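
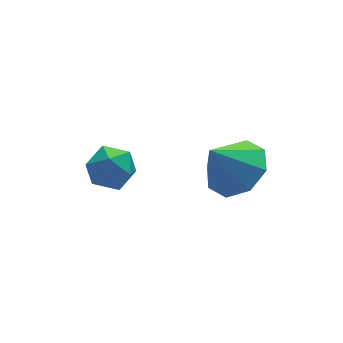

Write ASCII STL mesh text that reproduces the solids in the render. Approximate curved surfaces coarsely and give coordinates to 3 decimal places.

solid 
facet normal 0.580 -0.005 -0.815
outer loop
vertex 3.917 0.133 1.922
vertex 3.33 -0.563 1.508
vertex 3.345 0.437 1.513
endloop
endfacet
facet normal -0.052 0.765 0.642
outer loop
vertex 3.917 0.133 1.922
vertex 3.345 0.437 1.513
vertex 2.53 -0.557 2.632
endloop
endfacet
facet normal 0.580 -0.005 -0.815
outer loop
vertex 3.345 0.437 1.513
vertex 3.33 -0.563 1.508
vertex 2.765 0.155 1.102
endloop
endfacet
facet normal -0.570 0.775 0.273
outer loop
vertex 3.345 0.437 1.513
vertex 2.765 0.155 1.102
vertex 2.53 -0.557 2.632
endloop
endfacet
facet normal 0.580 -0.004 -0.814
outer loop
vertex 2.765 0.155 1.102
vertex 3.33 -0.563 1.508
vertex 2.516 -0.548 0.928
endloop
endfacet
facet normal -0.943 0.332 0.010
outer loop
vertex 2.765 0.155 1.102
vertex 2.516 -0.548 0.928
vertex 2.53 -0.557 2.632
endloop
endfacet
facet normal 0.580 -0.004 -0.814
outer loop
vertex 2.516 -0.548 0.928
vertex 3.33 -0.563 1.508
vertex 2.744 -1.259 1.094
endloop
endfacet
facet normal -0.953 -0.304 0.006
outer loop
vertex 2.516 -0.548 0.928
vertex 2.744 -1.259 1.094
vertex 2.53 -0.557 2.632
endloop
endfacet
facet normal 0.580 -0.004 -0.814
outer loop
vertex 2.744 -1.259 1.094
vertex 3.33 -0.563 1.508
vertex 3.316 -1.563 1.503
endloop
endfacet
facet normal -0.593 -0.760 0.265
outer loop
vertex 2.744 -1.259 1.094
vertex 3.316 -1.563 1.503
vertex 2.53 -0.557 2.632
endloop
endfacet
facet normal 0.580 -0.004 -0.814
outer loop
vertex 3.316 -1.563 1.503
vertex 3.33 -0.563 1.508
vertex 3.896 -1.281 1.915
endloop
endfacet
facet normal -0.076 -0.770 0.634
outer loop
vertex 3.316 -1.563 1.503
vertex 3.896 -1.281 1.915
vertex 2.53 -0.557 2.632
endloop
endfacet
facet normal 0.580 -0.005 -0.815
outer loop
vertex 3.896 -1.281 1.915
vertex 3.33 -0.563 1.508
vertex 4.145 -0.578 2.088
endloop
endfacet
facet normal 0.298 -0.326 0.897
outer loop
vertex 3.896 -1.281 1.915
vertex 4.145 -0.578 2.088
vertex 2.53 -0.557 2.632
endloop
endfacet
facet normal 0.580 -0.004 -0.815
outer loop
vertex 4.145 -0.578 2.088
vertex 3.33 -0.563 1.508
vertex 3.917 0.133 1.922
endloop
endfacet
facet normal 0.307 0.309 0.900
outer loop
vertex 4.145 -0.578 2.088
vertex 3.917 0.133 1.922
vertex 2.53 -0.557 2.632
endloop
endfacet
facet normal -0.486 0.220 0.846
outer loop
vertex 0.018 2.54 -0.08
vertex 0.595 2.149 0.353
vertex 0.675 2.949 0.191
endloop
endfacet
facet normal -0.595 0.723 0.352
outer loop
vertex 0.018 2.54 -0.08
vertex 0.675 2.949 0.191
vertex 0.391 3.084 -0.567
endloop
endfacet
facet normal -0.885 0.410 -0.220
outer loop
vertex 0.018 2.54 -0.08
vertex 0.391 3.084 -0.567
vertex 0.135 2.368 -0.873
endloop
endfacet
facet normal -0.955 -0.286 -0.079
outer loop
vertex 0.018 2.54 -0.08
vertex 0.135 2.368 -0.873
vertex 0.261 1.79 -0.305
endloop
endfacet
facet normal -0.708 -0.403 0.580
outer loop
vertex 0.018 2.54 -0.08
vertex 0.261 1.79 -0.305
vertex 0.595 2.149 0.353
endloop
endfacet
facet normal 0.040 0.986 0.161
outer loop
vertex 0.391 3.084 -0.567
vertex 0.675 2.949 0.191
vertex 1.199 3.03 -0.435
endloop
endfacet
facet normal 0.218 0.173 0.961
outer loop
vertex 0.675 2.949 0.191
vertex 0.595 2.149 0.353
vertex 1.325 2.452 0.133
endloop
endfacet
facet normal -0.142 -0.837 0.529
outer loop
vertex 0.595 2.149 0.353
vertex 0.261 1.79 -0.305
vertex 1.069 1.736 -0.173
endloop
endfacet
facet normal -0.542 -0.646 -0.537
outer loop
vertex 0.261 1.79 -0.305
vertex 0.135 2.368 -0.873
vertex 0.785 1.871 -0.931
endloop
endfacet
facet normal -0.430 0.480 -0.765
outer loop
vertex 0.135 2.368 -0.873
vertex 0.391 3.084 -0.567
vertex 0.865 2.671 -1.093
endloop
endfacet
facet normal 0.955 0.286 0.079
outer loop
vertex 1.442 2.28 -0.66
vertex 1.199 3.03 -0.435
vertex 1.325 2.452 0.133
endloop
endfacet
facet normal 0.885 -0.410 0.220
outer loop
vertex 1.442 2.28 -0.66
vertex 1.325 2.452 0.133
vertex 1.069 1.736 -0.173
endloop
endfacet
facet normal 0.595 -0.723 -0.352
outer loop
vertex 1.442 2.28 -0.66
vertex 1.069 1.736 -0.173
vertex 0.785 1.871 -0.931
endloop
endfacet
facet normal 0.486 -0.220 -0.846
outer loop
vertex 1.442 2.28 -0.66
vertex 0.785 1.871 -0.931
vertex 0.865 2.671 -1.093
endloop
endfacet
facet normal 0.708 0.403 -0.580
outer loop
vertex 1.442 2.28 -0.66
vertex 0.865 2.671 -1.093
vertex 1.199 3.03 -0.435
endloop
endfacet
facet normal 0.542 0.646 0.537
outer loop
vertex 1.325 2.452 0.133
vertex 1.199 3.03 -0.435
vertex 0.675 2.949 0.191
endloop
endfacet
facet normal 0.430 -0.480 0.765
outer loop
vertex 1.069 1.736 -0.173
vertex 1.325 2.452 0.133
vertex 0.595 2.149 0.353
endloop
endfacet
facet normal -0.040 -0.986 -0.161
outer loop
vertex 0.785 1.871 -0.931
vertex 1.069 1.736 -0.173
vertex 0.261 1.79 -0.305
endloop
endfacet
facet normal -0.218 -0.173 -0.961
outer loop
vertex 0.865 2.671 -1.093
vertex 0.785 1.871 -0.931
vertex 0.135 2.368 -0.873
endloop
endfacet
facet normal 0.142 0.837 -0.529
outer loop
vertex 1.199 3.03 -0.435
vertex 0.865 2.671 -1.093
vertex 0.391 3.084 -0.567
endloop
endfacet

endsolid


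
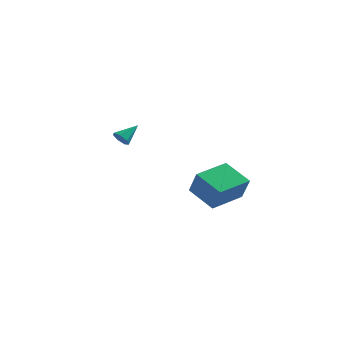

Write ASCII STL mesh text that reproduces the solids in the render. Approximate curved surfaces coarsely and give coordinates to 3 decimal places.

solid 
facet normal -0.484 -0.681 -0.549
outer loop
vertex -3.271 0.121 2.797
vertex -3.702 0.46 2.756
vertex -3.266 0.419 2.423
endloop
endfacet
facet normal 0.990 -0.114 -0.078
outer loop
vertex -3.271 0.121 2.797
vertex -3.266 0.419 2.423
vertex -3.078 1.34 3.464
endloop
endfacet
facet normal -0.483 -0.683 -0.548
outer loop
vertex -3.266 0.419 2.423
vertex -3.702 0.46 2.756
vertex -3.59 0.747 2.3
endloop
endfacet
facet normal 0.689 0.476 -0.546
outer loop
vertex -3.266 0.419 2.423
vertex -3.59 0.747 2.3
vertex -3.078 1.34 3.464
endloop
endfacet
facet normal -0.485 -0.681 -0.548
outer loop
vertex -3.59 0.747 2.3
vertex -3.702 0.46 2.756
vertex -3.998 0.86 2.521
endloop
endfacet
facet normal 0.001 0.891 -0.454
outer loop
vertex -3.59 0.747 2.3
vertex -3.998 0.86 2.521
vertex -3.078 1.34 3.464
endloop
endfacet
facet normal -0.484 -0.681 -0.550
outer loop
vertex -3.998 0.86 2.521
vertex -3.702 0.46 2.756
vertex -4.183 0.671 2.918
endloop
endfacet
facet normal -0.559 0.819 0.129
outer loop
vertex -3.998 0.86 2.521
vertex -4.183 0.671 2.918
vertex -3.078 1.34 3.464
endloop
endfacet
facet normal -0.484 -0.682 -0.549
outer loop
vertex -4.183 0.671 2.918
vertex -3.702 0.46 2.756
vertex -4.006 0.324 3.193
endloop
endfacet
facet normal -0.567 0.314 0.762
outer loop
vertex -4.183 0.671 2.918
vertex -4.006 0.324 3.193
vertex -3.078 1.34 3.464
endloop
endfacet
facet normal -0.484 -0.681 -0.549
outer loop
vertex -4.006 0.324 3.193
vertex -3.702 0.46 2.756
vertex -3.6 0.079 3.139
endloop
endfacet
facet normal -0.017 -0.243 0.970
outer loop
vertex -4.006 0.324 3.193
vertex -3.6 0.079 3.139
vertex -3.078 1.34 3.464
endloop
endfacet
facet normal -0.484 -0.681 -0.549
outer loop
vertex -3.6 0.079 3.139
vertex -3.702 0.46 2.756
vertex -3.271 0.121 2.797
endloop
endfacet
facet normal 0.675 -0.433 0.597
outer loop
vertex -3.6 0.079 3.139
vertex -3.271 0.121 2.797
vertex -3.078 1.34 3.464
endloop
endfacet
facet normal -0.496 -0.860 -0.117
outer loop
vertex 3.006 -4.925 1.865
vertex 1.651 -4.248 2.637
vertex 2.51 -4.466 0.593
endloop
endfacet
facet normal 0.797 -0.399 -0.454
outer loop
vertex 3.489 -2.772 0.823
vertex 3.006 -4.925 1.865
vertex 2.51 -4.466 0.593
endloop
endfacet
facet normal -0.497 -0.860 -0.117
outer loop
vertex 2.51 -4.466 0.593
vertex 1.651 -4.248 2.637
vertex 1.156 -3.789 1.365
endloop
endfacet
facet normal -0.344 0.319 -0.883
outer loop
vertex 1.156 -3.789 1.365
vertex 3.489 -2.772 0.823
vertex 2.51 -4.466 0.593
endloop
endfacet
facet normal 0.344 -0.319 0.883
outer loop
vertex 3.006 -4.925 1.865
vertex 2.63 -2.554 2.867
vertex 1.651 -4.248 2.637
endloop
endfacet
facet normal 0.797 -0.398 -0.454
outer loop
vertex 3.984 -3.231 2.095
vertex 3.006 -4.925 1.865
vertex 3.489 -2.772 0.823
endloop
endfacet
facet normal 0.344 -0.319 0.883
outer loop
vertex 3.984 -3.231 2.095
vertex 2.63 -2.554 2.867
vertex 3.006 -4.925 1.865
endloop
endfacet
facet normal -0.797 0.399 0.454
outer loop
vertex 1.651 -4.248 2.637
vertex 2.63 -2.554 2.867
vertex 1.156 -3.789 1.365
endloop
endfacet
facet normal -0.344 0.319 -0.883
outer loop
vertex 2.134 -2.095 1.595
vertex 3.489 -2.772 0.823
vertex 1.156 -3.789 1.365
endloop
endfacet
facet normal -0.797 0.398 0.454
outer loop
vertex 1.156 -3.789 1.365
vertex 2.63 -2.554 2.867
vertex 2.134 -2.095 1.595
endloop
endfacet
facet normal 0.496 0.860 0.117
outer loop
vertex 2.134 -2.095 1.595
vertex 3.984 -3.231 2.095
vertex 3.489 -2.772 0.823
endloop
endfacet
facet normal 0.497 0.860 0.117
outer loop
vertex 2.63 -2.554 2.867
vertex 3.984 -3.231 2.095
vertex 2.134 -2.095 1.595
endloop
endfacet

endsolid


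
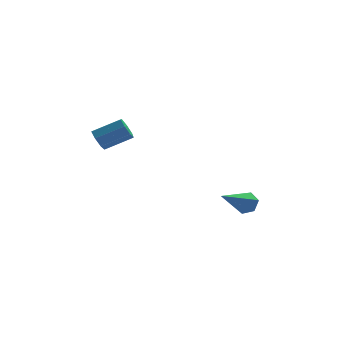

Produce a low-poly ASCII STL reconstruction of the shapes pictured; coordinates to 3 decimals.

solid 
facet normal 0.561 0.663 -0.495
outer loop
vertex 3.257 -1.241 -2.889
vertex 2.949 -0.77 -2.607
vertex 3.467 -1.01 -2.342
endloop
endfacet
facet normal 0.598 -0.794 0.106
outer loop
vertex 3.257 -1.241 -2.889
vertex 3.467 -1.01 -2.342
vertex 1.731 -2.21 -1.533
endloop
endfacet
facet normal 0.561 0.664 -0.495
outer loop
vertex 3.467 -1.01 -2.342
vertex 2.949 -0.77 -2.607
vertex 3.158 -0.539 -2.06
endloop
endfacet
facet normal 0.510 -0.170 0.843
outer loop
vertex 3.467 -1.01 -2.342
vertex 3.158 -0.539 -2.06
vertex 1.731 -2.21 -1.533
endloop
endfacet
facet normal 0.561 0.664 -0.495
outer loop
vertex 3.158 -0.539 -2.06
vertex 2.949 -0.77 -2.607
vertex 2.64 -0.299 -2.325
endloop
endfacet
facet normal -0.225 0.462 0.858
outer loop
vertex 3.158 -0.539 -2.06
vertex 2.64 -0.299 -2.325
vertex 1.731 -2.21 -1.533
endloop
endfacet
facet normal 0.561 0.664 -0.495
outer loop
vertex 2.64 -0.299 -2.325
vertex 2.949 -0.77 -2.607
vertex 2.43 -0.53 -2.873
endloop
endfacet
facet normal -0.872 0.471 0.136
outer loop
vertex 2.64 -0.299 -2.325
vertex 2.43 -0.53 -2.873
vertex 1.731 -2.21 -1.533
endloop
endfacet
facet normal 0.561 0.664 -0.495
outer loop
vertex 2.43 -0.53 -2.873
vertex 2.949 -0.77 -2.607
vertex 2.739 -1.001 -3.155
endloop
endfacet
facet normal -0.784 -0.154 -0.602
outer loop
vertex 2.43 -0.53 -2.873
vertex 2.739 -1.001 -3.155
vertex 1.731 -2.21 -1.533
endloop
endfacet
facet normal 0.561 0.663 -0.495
outer loop
vertex 2.739 -1.001 -3.155
vertex 2.949 -0.77 -2.607
vertex 3.257 -1.241 -2.889
endloop
endfacet
facet normal -0.048 -0.786 -0.616
outer loop
vertex 2.739 -1.001 -3.155
vertex 3.257 -1.241 -2.889
vertex 1.731 -2.21 -1.533
endloop
endfacet
facet normal -0.883 -0.065 -0.465
outer loop
vertex -3.261 -1.88 1.193
vertex -3.537 -1.687 1.69
vertex -3.32 -1.364 1.233
endloop
endfacet
facet normal 0.456 0.120 -0.882
outer loop
vertex -3.261 -1.88 1.193
vertex -3.32 -1.364 1.233
vertex -2.007 -1.786 1.854
endloop
endfacet
facet normal 0.456 0.120 -0.882
outer loop
vertex -2.007 -1.786 1.854
vertex -3.32 -1.364 1.233
vertex -2.067 -1.27 1.893
endloop
endfacet
facet normal 0.883 0.068 0.465
outer loop
vertex -2.007 -1.786 1.854
vertex -2.067 -1.27 1.893
vertex -2.283 -1.593 2.35
endloop
endfacet
facet normal -0.883 -0.066 -0.466
outer loop
vertex -3.32 -1.364 1.233
vertex -3.537 -1.687 1.69
vertex -3.543 -1.091 1.617
endloop
endfacet
facet normal 0.195 0.849 -0.491
outer loop
vertex -3.32 -1.364 1.233
vertex -3.543 -1.091 1.617
vertex -2.067 -1.27 1.893
endloop
endfacet
facet normal 0.195 0.850 -0.490
outer loop
vertex -2.067 -1.27 1.893
vertex -3.543 -1.091 1.617
vertex -2.289 -0.998 2.277
endloop
endfacet
facet normal 0.883 0.066 0.464
outer loop
vertex -2.067 -1.27 1.893
vertex -2.289 -0.998 2.277
vertex -2.283 -1.593 2.35
endloop
endfacet
facet normal -0.882 -0.066 -0.466
outer loop
vertex -3.543 -1.091 1.617
vertex -3.537 -1.687 1.69
vertex -3.761 -1.267 2.055
endloop
endfacet
facet normal -0.212 0.939 0.271
outer loop
vertex -3.543 -1.091 1.617
vertex -3.761 -1.267 2.055
vertex -2.289 -0.998 2.277
endloop
endfacet
facet normal -0.212 0.939 0.271
outer loop
vertex -2.289 -0.998 2.277
vertex -3.761 -1.267 2.055
vertex -2.507 -1.174 2.716
endloop
endfacet
facet normal 0.883 0.066 0.465
outer loop
vertex -2.289 -0.998 2.277
vertex -2.507 -1.174 2.716
vertex -2.283 -1.593 2.35
endloop
endfacet
facet normal -0.883 -0.067 -0.465
outer loop
vertex -3.761 -1.267 2.055
vertex -3.537 -1.687 1.69
vertex -3.81 -1.759 2.219
endloop
endfacet
facet normal -0.460 0.322 0.828
outer loop
vertex -3.761 -1.267 2.055
vertex -3.81 -1.759 2.219
vertex -2.507 -1.174 2.716
endloop
endfacet
facet normal -0.460 0.322 0.828
outer loop
vertex -2.507 -1.174 2.716
vertex -3.81 -1.759 2.219
vertex -2.557 -1.665 2.879
endloop
endfacet
facet normal 0.882 0.065 0.466
outer loop
vertex -2.507 -1.174 2.716
vertex -2.557 -1.665 2.879
vertex -2.283 -1.593 2.35
endloop
endfacet
facet normal -0.883 -0.065 -0.465
outer loop
vertex -3.81 -1.759 2.219
vertex -3.537 -1.687 1.69
vertex -3.654 -2.196 1.984
endloop
endfacet
facet normal -0.361 -0.538 0.762
outer loop
vertex -3.81 -1.759 2.219
vertex -3.654 -2.196 1.984
vertex -2.557 -1.665 2.879
endloop
endfacet
facet normal -0.361 -0.538 0.762
outer loop
vertex -2.557 -1.665 2.879
vertex -3.654 -2.196 1.984
vertex -2.4 -2.103 2.644
endloop
endfacet
facet normal 0.882 0.066 0.466
outer loop
vertex -2.557 -1.665 2.879
vertex -2.4 -2.103 2.644
vertex -2.283 -1.593 2.35
endloop
endfacet
facet normal -0.882 -0.066 -0.466
outer loop
vertex -3.654 -2.196 1.984
vertex -3.537 -1.687 1.69
vertex -3.409 -2.25 1.528
endloop
endfacet
facet normal 0.009 -0.992 0.122
outer loop
vertex -3.654 -2.196 1.984
vertex -3.409 -2.25 1.528
vertex -2.4 -2.103 2.644
endloop
endfacet
facet normal 0.009 -0.992 0.122
outer loop
vertex -2.4 -2.103 2.644
vertex -3.409 -2.25 1.528
vertex -2.156 -2.157 2.188
endloop
endfacet
facet normal 0.883 0.065 0.465
outer loop
vertex -2.4 -2.103 2.644
vertex -2.156 -2.157 2.188
vertex -2.283 -1.593 2.35
endloop
endfacet
facet normal -0.883 -0.067 -0.464
outer loop
vertex -3.409 -2.25 1.528
vertex -3.537 -1.687 1.69
vertex -3.261 -1.88 1.193
endloop
endfacet
facet normal 0.373 -0.700 -0.609
outer loop
vertex -3.409 -2.25 1.528
vertex -3.261 -1.88 1.193
vertex -2.156 -2.157 2.188
endloop
endfacet
facet normal 0.374 -0.699 -0.610
outer loop
vertex -2.156 -2.157 2.188
vertex -3.261 -1.88 1.193
vertex -2.007 -1.786 1.854
endloop
endfacet
facet normal 0.883 0.065 0.466
outer loop
vertex -2.156 -2.157 2.188
vertex -2.007 -1.786 1.854
vertex -2.283 -1.593 2.35
endloop
endfacet

endsolid


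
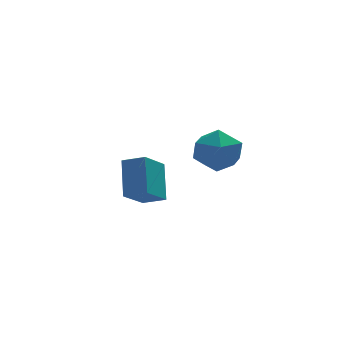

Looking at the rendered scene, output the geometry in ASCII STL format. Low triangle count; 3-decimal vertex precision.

solid 
facet normal -0.785 0.511 -0.351
outer loop
vertex -1.989 1.08 -2.765
vertex -1.74 2.338 -1.488
vertex -1.016 1.893 -3.757
endloop
endfacet
facet normal -0.137 -0.696 -0.705
outer loop
vertex -0.2 1.362 -3.392
vertex -1.989 1.08 -2.765
vertex -1.016 1.893 -3.757
endloop
endfacet
facet normal -0.785 0.511 -0.351
outer loop
vertex -1.016 1.893 -3.757
vertex -1.74 2.338 -1.488
vertex -0.767 3.152 -2.48
endloop
endfacet
facet normal 0.604 0.505 -0.616
outer loop
vertex -0.767 3.152 -2.48
vertex -0.2 1.362 -3.392
vertex -1.016 1.893 -3.757
endloop
endfacet
facet normal -0.604 -0.505 0.616
outer loop
vertex -1.989 1.08 -2.765
vertex -0.924 1.807 -1.123
vertex -1.74 2.338 -1.488
endloop
endfacet
facet normal -0.138 -0.695 -0.706
outer loop
vertex -1.173 0.548 -2.4
vertex -1.989 1.08 -2.765
vertex -0.2 1.362 -3.392
endloop
endfacet
facet normal -0.605 -0.505 0.616
outer loop
vertex -1.173 0.548 -2.4
vertex -0.924 1.807 -1.123
vertex -1.989 1.08 -2.765
endloop
endfacet
facet normal 0.137 0.696 0.705
outer loop
vertex -1.74 2.338 -1.488
vertex -0.924 1.807 -1.123
vertex -0.767 3.152 -2.48
endloop
endfacet
facet normal 0.605 0.505 -0.616
outer loop
vertex 0.049 2.62 -2.115
vertex -0.2 1.362 -3.392
vertex -0.767 3.152 -2.48
endloop
endfacet
facet normal 0.138 0.695 0.705
outer loop
vertex -0.767 3.152 -2.48
vertex -0.924 1.807 -1.123
vertex 0.049 2.62 -2.115
endloop
endfacet
facet normal 0.785 -0.511 0.350
outer loop
vertex 0.049 2.62 -2.115
vertex -1.173 0.548 -2.4
vertex -0.2 1.362 -3.392
endloop
endfacet
facet normal 0.785 -0.511 0.351
outer loop
vertex -0.924 1.807 -1.123
vertex -1.173 0.548 -2.4
vertex 0.049 2.62 -2.115
endloop
endfacet
facet normal 0.185 0.983 -0.002
outer loop
vertex 0.902 -1.527 0.576
vertex 0.42 -1.435 1.518
vertex 1.463 -1.631 1.472
endloop
endfacet
facet normal 0.690 0.628 -0.359
outer loop
vertex 0.902 -1.527 0.576
vertex 1.463 -1.631 1.472
vertex 1.637 -2.289 0.657
endloop
endfacet
facet normal 0.375 0.267 -0.888
outer loop
vertex 0.902 -1.527 0.576
vertex 1.637 -2.289 0.657
vertex 0.703 -2.499 0.199
endloop
endfacet
facet normal -0.326 0.399 -0.857
outer loop
vertex 0.902 -1.527 0.576
vertex 0.703 -2.499 0.199
vertex -0.05 -1.972 0.731
endloop
endfacet
facet normal -0.444 0.841 -0.309
outer loop
vertex 0.902 -1.527 0.576
vertex -0.05 -1.972 0.731
vertex 0.42 -1.435 1.518
endloop
endfacet
facet normal 0.984 0.154 0.086
outer loop
vertex 1.637 -2.289 0.657
vertex 1.463 -1.631 1.472
vertex 1.61 -2.668 1.649
endloop
endfacet
facet normal 0.166 0.728 0.665
outer loop
vertex 1.463 -1.631 1.472
vertex 0.42 -1.435 1.518
vertex 0.857 -2.141 2.181
endloop
endfacet
facet normal -0.850 0.499 0.167
outer loop
vertex 0.42 -1.435 1.518
vertex -0.05 -1.972 0.731
vertex -0.077 -2.351 1.723
endloop
endfacet
facet normal -0.660 -0.216 -0.720
outer loop
vertex -0.05 -1.972 0.731
vertex 0.703 -2.499 0.199
vertex 0.097 -3.009 0.908
endloop
endfacet
facet normal 0.474 -0.429 -0.769
outer loop
vertex 0.703 -2.499 0.199
vertex 1.637 -2.289 0.657
vertex 1.14 -3.205 0.862
endloop
endfacet
facet normal 0.326 -0.399 0.857
outer loop
vertex 0.658 -3.113 1.804
vertex 1.61 -2.668 1.649
vertex 0.857 -2.141 2.181
endloop
endfacet
facet normal -0.375 -0.267 0.888
outer loop
vertex 0.658 -3.113 1.804
vertex 0.857 -2.141 2.181
vertex -0.077 -2.351 1.723
endloop
endfacet
facet normal -0.690 -0.628 0.359
outer loop
vertex 0.658 -3.113 1.804
vertex -0.077 -2.351 1.723
vertex 0.097 -3.009 0.908
endloop
endfacet
facet normal -0.185 -0.983 0.002
outer loop
vertex 0.658 -3.113 1.804
vertex 0.097 -3.009 0.908
vertex 1.14 -3.205 0.862
endloop
endfacet
facet normal 0.444 -0.841 0.309
outer loop
vertex 0.658 -3.113 1.804
vertex 1.14 -3.205 0.862
vertex 1.61 -2.668 1.649
endloop
endfacet
facet normal 0.660 0.216 0.720
outer loop
vertex 0.857 -2.141 2.181
vertex 1.61 -2.668 1.649
vertex 1.463 -1.631 1.472
endloop
endfacet
facet normal -0.474 0.429 0.769
outer loop
vertex -0.077 -2.351 1.723
vertex 0.857 -2.141 2.181
vertex 0.42 -1.435 1.518
endloop
endfacet
facet normal -0.984 -0.154 -0.086
outer loop
vertex 0.097 -3.009 0.908
vertex -0.077 -2.351 1.723
vertex -0.05 -1.972 0.731
endloop
endfacet
facet normal -0.166 -0.728 -0.665
outer loop
vertex 1.14 -3.205 0.862
vertex 0.097 -3.009 0.908
vertex 0.703 -2.499 0.199
endloop
endfacet
facet normal 0.850 -0.499 -0.167
outer loop
vertex 1.61 -2.668 1.649
vertex 1.14 -3.205 0.862
vertex 1.637 -2.289 0.657
endloop
endfacet

endsolid


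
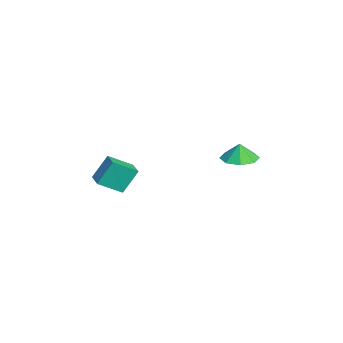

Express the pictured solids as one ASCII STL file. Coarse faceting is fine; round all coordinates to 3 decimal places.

solid 
facet normal 0.012 0.010 -1.000
outer loop
vertex 0.302 3.644 0.427
vertex -0.784 3.735 0.415
vertex 0.049 4.439 0.432
endloop
endfacet
facet normal 0.686 0.214 0.695
outer loop
vertex 0.302 3.644 0.427
vertex 0.049 4.439 0.432
vertex -0.796 3.725 1.485
endloop
endfacet
facet normal 0.012 0.010 -1.000
outer loop
vertex 0.049 4.439 0.432
vertex -0.784 3.735 0.415
vertex -0.692 4.821 0.427
endloop
endfacet
facet normal 0.326 0.641 0.696
outer loop
vertex 0.049 4.439 0.432
vertex -0.692 4.821 0.427
vertex -0.796 3.725 1.485
endloop
endfacet
facet normal 0.012 0.010 -1.000
outer loop
vertex -0.692 4.821 0.427
vertex -0.784 3.735 0.415
vertex -1.487 4.568 0.415
endloop
endfacet
facet normal -0.229 0.687 0.689
outer loop
vertex -0.692 4.821 0.427
vertex -1.487 4.568 0.415
vertex -0.796 3.725 1.485
endloop
endfacet
facet normal 0.012 0.010 -1.000
outer loop
vertex -1.487 4.568 0.415
vertex -0.784 3.735 0.415
vertex -1.87 3.827 0.403
endloop
endfacet
facet normal -0.655 0.328 0.681
outer loop
vertex -1.487 4.568 0.415
vertex -1.87 3.827 0.403
vertex -0.796 3.725 1.485
endloop
endfacet
facet normal 0.012 0.010 -1.000
outer loop
vertex -1.87 3.827 0.403
vertex -0.784 3.735 0.415
vertex -1.616 3.032 0.398
endloop
endfacet
facet normal -0.702 -0.228 0.675
outer loop
vertex -1.87 3.827 0.403
vertex -1.616 3.032 0.398
vertex -0.796 3.725 1.485
endloop
endfacet
facet normal 0.012 0.010 -1.000
outer loop
vertex -1.616 3.032 0.398
vertex -0.784 3.735 0.415
vertex -0.875 2.649 0.403
endloop
endfacet
facet normal -0.342 -0.654 0.675
outer loop
vertex -1.616 3.032 0.398
vertex -0.875 2.649 0.403
vertex -0.796 3.725 1.485
endloop
endfacet
facet normal 0.012 0.010 -1.000
outer loop
vertex -0.875 2.649 0.403
vertex -0.784 3.735 0.415
vertex -0.08 2.903 0.415
endloop
endfacet
facet normal 0.214 -0.700 0.681
outer loop
vertex -0.875 2.649 0.403
vertex -0.08 2.903 0.415
vertex -0.796 3.725 1.485
endloop
endfacet
facet normal 0.012 0.010 -1.000
outer loop
vertex -0.08 2.903 0.415
vertex -0.784 3.735 0.415
vertex 0.302 3.644 0.427
endloop
endfacet
facet normal 0.639 -0.341 0.689
outer loop
vertex -0.08 2.903 0.415
vertex 0.302 3.644 0.427
vertex -0.796 3.725 1.485
endloop
endfacet
facet normal -0.977 -0.200 -0.067
outer loop
vertex -1.38 -3.377 0.562
vertex -1.602 -1.997 -0.313
vertex -1.102 -4.249 -0.882
endloop
endfacet
facet normal 0.135 -0.836 0.531
outer loop
vertex 0.002 -4.023 -0.807
vertex -1.38 -3.377 0.562
vertex -1.102 -4.249 -0.882
endloop
endfacet
facet normal -0.977 -0.200 -0.067
outer loop
vertex -1.102 -4.249 -0.882
vertex -1.602 -1.997 -0.313
vertex -1.325 -2.869 -1.758
endloop
endfacet
facet normal 0.162 -0.510 -0.845
outer loop
vertex -1.325 -2.869 -1.758
vertex 0.002 -4.023 -0.807
vertex -1.102 -4.249 -0.882
endloop
endfacet
facet normal -0.162 0.510 0.845
outer loop
vertex -1.38 -3.377 0.562
vertex -0.498 -1.771 -0.238
vertex -1.602 -1.997 -0.313
endloop
endfacet
facet normal 0.135 -0.837 0.531
outer loop
vertex -0.275 -3.151 0.638
vertex -1.38 -3.377 0.562
vertex 0.002 -4.023 -0.807
endloop
endfacet
facet normal -0.162 0.510 0.845
outer loop
vertex -0.275 -3.151 0.638
vertex -0.498 -1.771 -0.238
vertex -1.38 -3.377 0.562
endloop
endfacet
facet normal -0.135 0.837 -0.531
outer loop
vertex -1.602 -1.997 -0.313
vertex -0.498 -1.771 -0.238
vertex -1.325 -2.869 -1.758
endloop
endfacet
facet normal 0.162 -0.510 -0.845
outer loop
vertex -0.22 -2.643 -1.682
vertex 0.002 -4.023 -0.807
vertex -1.325 -2.869 -1.758
endloop
endfacet
facet normal -0.135 0.837 -0.531
outer loop
vertex -1.325 -2.869 -1.758
vertex -0.498 -1.771 -0.238
vertex -0.22 -2.643 -1.682
endloop
endfacet
facet normal 0.978 0.200 0.067
outer loop
vertex -0.22 -2.643 -1.682
vertex -0.275 -3.151 0.638
vertex 0.002 -4.023 -0.807
endloop
endfacet
facet normal 0.977 0.201 0.067
outer loop
vertex -0.498 -1.771 -0.238
vertex -0.275 -3.151 0.638
vertex -0.22 -2.643 -1.682
endloop
endfacet

endsolid


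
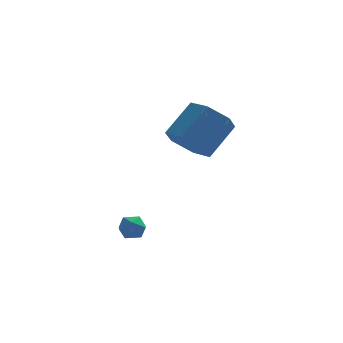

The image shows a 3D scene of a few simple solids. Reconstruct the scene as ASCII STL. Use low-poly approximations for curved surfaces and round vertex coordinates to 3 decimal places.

solid 
facet normal -0.284 0.900 -0.331
outer loop
vertex -3.383 -2.617 -3.417
vertex -3.914 -2.661 -3.081
vertex -3.399 -2.404 -2.824
endloop
endfacet
facet normal 0.427 0.855 -0.295
outer loop
vertex -3.383 -2.617 -3.417
vertex -3.399 -2.404 -2.824
vertex -2.897 -2.726 -3.03
endloop
endfacet
facet normal 0.634 0.312 -0.708
outer loop
vertex -3.383 -2.617 -3.417
vertex -2.897 -2.726 -3.03
vertex -3.103 -3.182 -3.415
endloop
endfacet
facet normal 0.051 0.022 -0.998
outer loop
vertex -3.383 -2.617 -3.417
vertex -3.103 -3.182 -3.415
vertex -3.732 -3.142 -3.446
endloop
endfacet
facet normal -0.516 0.385 -0.765
outer loop
vertex -3.383 -2.617 -3.417
vertex -3.732 -3.142 -3.446
vertex -3.914 -2.661 -3.081
endloop
endfacet
facet normal 0.605 0.701 0.379
outer loop
vertex -2.897 -2.726 -3.03
vertex -3.399 -2.404 -2.824
vertex -3.128 -2.838 -2.454
endloop
endfacet
facet normal -0.546 0.773 0.322
outer loop
vertex -3.399 -2.404 -2.824
vertex -3.914 -2.661 -3.081
vertex -3.757 -2.798 -2.485
endloop
endfacet
facet normal -0.922 -0.060 -0.382
outer loop
vertex -3.914 -2.661 -3.081
vertex -3.732 -3.142 -3.446
vertex -3.963 -3.254 -2.87
endloop
endfacet
facet normal -0.004 -0.650 -0.760
outer loop
vertex -3.732 -3.142 -3.446
vertex -3.103 -3.182 -3.415
vertex -3.461 -3.576 -3.076
endloop
endfacet
facet normal 0.940 -0.181 -0.289
outer loop
vertex -3.103 -3.182 -3.415
vertex -2.897 -2.726 -3.03
vertex -2.946 -3.319 -2.819
endloop
endfacet
facet normal -0.051 -0.022 0.998
outer loop
vertex -3.477 -3.363 -2.483
vertex -3.128 -2.838 -2.454
vertex -3.757 -2.798 -2.485
endloop
endfacet
facet normal -0.634 -0.312 0.708
outer loop
vertex -3.477 -3.363 -2.483
vertex -3.757 -2.798 -2.485
vertex -3.963 -3.254 -2.87
endloop
endfacet
facet normal -0.427 -0.855 0.295
outer loop
vertex -3.477 -3.363 -2.483
vertex -3.963 -3.254 -2.87
vertex -3.461 -3.576 -3.076
endloop
endfacet
facet normal 0.284 -0.900 0.331
outer loop
vertex -3.477 -3.363 -2.483
vertex -3.461 -3.576 -3.076
vertex -2.946 -3.319 -2.819
endloop
endfacet
facet normal 0.516 -0.385 0.765
outer loop
vertex -3.477 -3.363 -2.483
vertex -2.946 -3.319 -2.819
vertex -3.128 -2.838 -2.454
endloop
endfacet
facet normal 0.004 0.650 0.760
outer loop
vertex -3.757 -2.798 -2.485
vertex -3.128 -2.838 -2.454
vertex -3.399 -2.404 -2.824
endloop
endfacet
facet normal -0.940 0.181 0.289
outer loop
vertex -3.963 -3.254 -2.87
vertex -3.757 -2.798 -2.485
vertex -3.914 -2.661 -3.081
endloop
endfacet
facet normal -0.605 -0.701 -0.379
outer loop
vertex -3.461 -3.576 -3.076
vertex -3.963 -3.254 -2.87
vertex -3.732 -3.142 -3.446
endloop
endfacet
facet normal 0.546 -0.773 -0.322
outer loop
vertex -2.946 -3.319 -2.819
vertex -3.461 -3.576 -3.076
vertex -3.103 -3.182 -3.415
endloop
endfacet
facet normal 0.922 0.060 0.382
outer loop
vertex -3.128 -2.838 -2.454
vertex -2.946 -3.319 -2.819
vertex -2.897 -2.726 -3.03
endloop
endfacet
facet normal -0.598 -0.458 -0.658
outer loop
vertex -0.375 -2.545 0.485
vertex -1.208 -2.308 1.078
vertex -0.892 -1.645 0.329
endloop
endfacet
facet normal 0.632 0.235 -0.739
outer loop
vertex -0.375 -2.545 0.485
vertex -0.892 -1.645 0.329
vertex 0.721 -1.708 1.688
endloop
endfacet
facet normal 0.632 0.235 -0.739
outer loop
vertex 0.721 -1.708 1.688
vertex -0.892 -1.645 0.329
vertex 0.204 -0.808 1.532
endloop
endfacet
facet normal 0.599 0.458 0.657
outer loop
vertex 0.721 -1.708 1.688
vertex 0.204 -0.808 1.532
vertex -0.112 -1.472 2.282
endloop
endfacet
facet normal -0.598 -0.458 -0.658
outer loop
vertex -0.892 -1.645 0.329
vertex -1.208 -2.308 1.078
vertex -1.725 -1.408 0.922
endloop
endfacet
facet normal -0.110 0.860 -0.498
outer loop
vertex -0.892 -1.645 0.329
vertex -1.725 -1.408 0.922
vertex 0.204 -0.808 1.532
endloop
endfacet
facet normal -0.110 0.860 -0.498
outer loop
vertex 0.204 -0.808 1.532
vertex -1.725 -1.408 0.922
vertex -0.629 -0.571 2.126
endloop
endfacet
facet normal 0.599 0.457 0.657
outer loop
vertex 0.204 -0.808 1.532
vertex -0.629 -0.571 2.126
vertex -0.112 -1.472 2.282
endloop
endfacet
facet normal -0.599 -0.458 -0.657
outer loop
vertex -1.725 -1.408 0.922
vertex -1.208 -2.308 1.078
vertex -2.041 -2.072 1.672
endloop
endfacet
facet normal -0.742 0.625 0.241
outer loop
vertex -1.725 -1.408 0.922
vertex -2.041 -2.072 1.672
vertex -0.629 -0.571 2.126
endloop
endfacet
facet normal -0.742 0.625 0.241
outer loop
vertex -0.629 -0.571 2.126
vertex -2.041 -2.072 1.672
vertex -0.945 -1.235 2.875
endloop
endfacet
facet normal 0.598 0.457 0.658
outer loop
vertex -0.629 -0.571 2.126
vertex -0.945 -1.235 2.875
vertex -0.112 -1.472 2.282
endloop
endfacet
facet normal -0.599 -0.458 -0.657
outer loop
vertex -2.041 -2.072 1.672
vertex -1.208 -2.308 1.078
vertex -1.524 -2.972 1.828
endloop
endfacet
facet normal -0.632 -0.235 0.739
outer loop
vertex -2.041 -2.072 1.672
vertex -1.524 -2.972 1.828
vertex -0.945 -1.235 2.875
endloop
endfacet
facet normal -0.632 -0.235 0.739
outer loop
vertex -0.945 -1.235 2.875
vertex -1.524 -2.972 1.828
vertex -0.428 -2.135 3.031
endloop
endfacet
facet normal 0.598 0.458 0.658
outer loop
vertex -0.945 -1.235 2.875
vertex -0.428 -2.135 3.031
vertex -0.112 -1.472 2.282
endloop
endfacet
facet normal -0.599 -0.457 -0.657
outer loop
vertex -1.524 -2.972 1.828
vertex -1.208 -2.308 1.078
vertex -0.691 -3.209 1.234
endloop
endfacet
facet normal 0.110 -0.860 0.498
outer loop
vertex -1.524 -2.972 1.828
vertex -0.691 -3.209 1.234
vertex -0.428 -2.135 3.031
endloop
endfacet
facet normal 0.110 -0.860 0.498
outer loop
vertex -0.428 -2.135 3.031
vertex -0.691 -3.209 1.234
vertex 0.405 -2.372 2.438
endloop
endfacet
facet normal 0.598 0.458 0.658
outer loop
vertex -0.428 -2.135 3.031
vertex 0.405 -2.372 2.438
vertex -0.112 -1.472 2.282
endloop
endfacet
facet normal -0.598 -0.457 -0.658
outer loop
vertex -0.691 -3.209 1.234
vertex -1.208 -2.308 1.078
vertex -0.375 -2.545 0.485
endloop
endfacet
facet normal 0.742 -0.625 -0.241
outer loop
vertex -0.691 -3.209 1.234
vertex -0.375 -2.545 0.485
vertex 0.405 -2.372 2.438
endloop
endfacet
facet normal 0.742 -0.625 -0.241
outer loop
vertex 0.405 -2.372 2.438
vertex -0.375 -2.545 0.485
vertex 0.721 -1.708 1.688
endloop
endfacet
facet normal 0.599 0.458 0.657
outer loop
vertex 0.405 -2.372 2.438
vertex 0.721 -1.708 1.688
vertex -0.112 -1.472 2.282
endloop
endfacet

endsolid


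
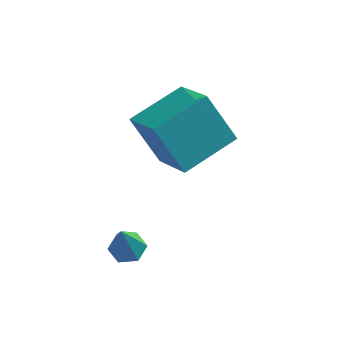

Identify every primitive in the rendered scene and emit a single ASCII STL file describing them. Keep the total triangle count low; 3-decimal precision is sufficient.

solid 
facet normal 0.042 0.354 -0.934
outer loop
vertex -1.817 -0.251 0.377
vertex -2.237 0.181 0.522
vertex -1.633 0.299 0.594
endloop
endfacet
facet normal 0.890 -0.391 0.235
outer loop
vertex -1.817 -0.251 0.377
vertex -1.633 0.299 0.594
vertex -2.303 -0.381 1.998
endloop
endfacet
facet normal 0.042 0.356 -0.934
outer loop
vertex -1.633 0.299 0.594
vertex -2.237 0.181 0.522
vertex -2.053 0.731 0.74
endloop
endfacet
facet normal 0.682 0.475 0.556
outer loop
vertex -1.633 0.299 0.594
vertex -2.053 0.731 0.74
vertex -2.303 -0.381 1.998
endloop
endfacet
facet normal 0.041 0.356 -0.933
outer loop
vertex -2.053 0.731 0.74
vertex -2.237 0.181 0.522
vertex -2.658 0.612 0.668
endloop
endfacet
facet normal -0.222 0.752 0.621
outer loop
vertex -2.053 0.731 0.74
vertex -2.658 0.612 0.668
vertex -2.303 -0.381 1.998
endloop
endfacet
facet normal 0.041 0.356 -0.933
outer loop
vertex -2.658 0.612 0.668
vertex -2.237 0.181 0.522
vertex -2.842 0.062 0.45
endloop
endfacet
facet normal -0.917 0.162 0.365
outer loop
vertex -2.658 0.612 0.668
vertex -2.842 0.062 0.45
vertex -2.303 -0.381 1.998
endloop
endfacet
facet normal 0.042 0.354 -0.934
outer loop
vertex -2.842 0.062 0.45
vertex -2.237 0.181 0.522
vertex -2.421 -0.37 0.305
endloop
endfacet
facet normal -0.708 -0.705 0.045
outer loop
vertex -2.842 0.062 0.45
vertex -2.421 -0.37 0.305
vertex -2.303 -0.381 1.998
endloop
endfacet
facet normal 0.042 0.354 -0.934
outer loop
vertex -2.421 -0.37 0.305
vertex -2.237 0.181 0.522
vertex -1.817 -0.251 0.377
endloop
endfacet
facet normal 0.196 -0.980 -0.020
outer loop
vertex -2.421 -0.37 0.305
vertex -1.817 -0.251 0.377
vertex -2.303 -0.381 1.998
endloop
endfacet
facet normal -0.669 -0.696 -0.261
outer loop
vertex -0.678 1.532 3.332
vertex -1.703 1.901 4.973
vertex -1.714 2.883 2.381
endloop
endfacet
facet normal 0.521 -0.187 -0.833
outer loop
vertex -0.317 4.339 2.927
vertex -0.678 1.532 3.332
vertex -1.714 2.883 2.381
endloop
endfacet
facet normal -0.669 -0.696 -0.261
outer loop
vertex -1.714 2.883 2.381
vertex -1.703 1.901 4.973
vertex -2.739 3.252 4.022
endloop
endfacet
facet normal -0.531 0.693 -0.488
outer loop
vertex -2.739 3.252 4.022
vertex -0.317 4.339 2.927
vertex -1.714 2.883 2.381
endloop
endfacet
facet normal 0.531 -0.693 0.488
outer loop
vertex -0.678 1.532 3.332
vertex -0.306 3.357 5.519
vertex -1.703 1.901 4.973
endloop
endfacet
facet normal 0.521 -0.187 -0.833
outer loop
vertex 0.719 2.988 3.878
vertex -0.678 1.532 3.332
vertex -0.317 4.339 2.927
endloop
endfacet
facet normal 0.531 -0.693 0.488
outer loop
vertex 0.719 2.988 3.878
vertex -0.306 3.357 5.519
vertex -0.678 1.532 3.332
endloop
endfacet
facet normal -0.521 0.187 0.833
outer loop
vertex -1.703 1.901 4.973
vertex -0.306 3.357 5.519
vertex -2.739 3.252 4.022
endloop
endfacet
facet normal -0.531 0.693 -0.488
outer loop
vertex -1.342 4.708 4.568
vertex -0.317 4.339 2.927
vertex -2.739 3.252 4.022
endloop
endfacet
facet normal -0.521 0.187 0.833
outer loop
vertex -2.739 3.252 4.022
vertex -0.306 3.357 5.519
vertex -1.342 4.708 4.568
endloop
endfacet
facet normal 0.669 0.696 0.261
outer loop
vertex -1.342 4.708 4.568
vertex 0.719 2.988 3.878
vertex -0.317 4.339 2.927
endloop
endfacet
facet normal 0.669 0.696 0.261
outer loop
vertex -0.306 3.357 5.519
vertex 0.719 2.988 3.878
vertex -1.342 4.708 4.568
endloop
endfacet

endsolid


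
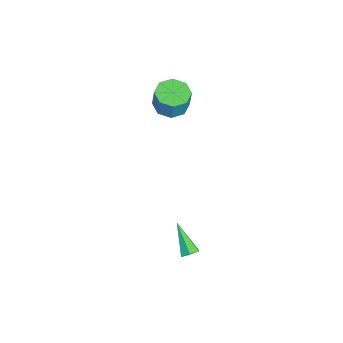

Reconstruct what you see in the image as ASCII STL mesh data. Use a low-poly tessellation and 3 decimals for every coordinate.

solid 
facet normal -0.226 -0.115 -0.967
outer loop
vertex -3.287 2.123 1.386
vertex -3.877 1.275 1.624
vertex -4.059 2.317 1.543
endloop
endfacet
facet normal 0.209 0.964 -0.163
outer loop
vertex -3.287 2.123 1.386
vertex -4.059 2.317 1.543
vertex -2.953 2.293 2.818
endloop
endfacet
facet normal 0.208 0.965 -0.162
outer loop
vertex -2.953 2.293 2.818
vertex -4.059 2.317 1.543
vertex -3.726 2.486 2.975
endloop
endfacet
facet normal 0.225 0.115 0.968
outer loop
vertex -2.953 2.293 2.818
vertex -3.726 2.486 2.975
vertex -3.543 1.445 3.056
endloop
endfacet
facet normal -0.226 -0.115 -0.967
outer loop
vertex -4.059 2.317 1.543
vertex -3.877 1.275 1.624
vertex -4.724 1.9 1.748
endloop
endfacet
facet normal -0.526 0.850 0.022
outer loop
vertex -4.059 2.317 1.543
vertex -4.724 1.9 1.748
vertex -3.726 2.486 2.975
endloop
endfacet
facet normal -0.526 0.850 0.022
outer loop
vertex -3.726 2.486 2.975
vertex -4.724 1.9 1.748
vertex -4.391 2.069 3.18
endloop
endfacet
facet normal 0.226 0.115 0.967
outer loop
vertex -3.726 2.486 2.975
vertex -4.391 2.069 3.18
vertex -3.543 1.445 3.056
endloop
endfacet
facet normal -0.225 -0.113 -0.968
outer loop
vertex -4.724 1.9 1.748
vertex -3.877 1.275 1.624
vertex -4.893 1.117 1.879
endloop
endfacet
facet normal -0.952 0.238 0.193
outer loop
vertex -4.724 1.9 1.748
vertex -4.893 1.117 1.879
vertex -4.391 2.069 3.18
endloop
endfacet
facet normal -0.952 0.238 0.193
outer loop
vertex -4.391 2.069 3.18
vertex -4.893 1.117 1.879
vertex -4.56 1.286 3.311
endloop
endfacet
facet normal 0.225 0.113 0.968
outer loop
vertex -4.391 2.069 3.18
vertex -4.56 1.286 3.311
vertex -3.543 1.445 3.056
endloop
endfacet
facet normal -0.225 -0.115 -0.968
outer loop
vertex -4.893 1.117 1.879
vertex -3.877 1.275 1.624
vertex -4.467 0.427 1.862
endloop
endfacet
facet normal -0.821 -0.513 0.251
outer loop
vertex -4.893 1.117 1.879
vertex -4.467 0.427 1.862
vertex -4.56 1.286 3.311
endloop
endfacet
facet normal -0.820 -0.514 0.252
outer loop
vertex -4.56 1.286 3.311
vertex -4.467 0.427 1.862
vertex -4.133 0.597 3.294
endloop
endfacet
facet normal 0.225 0.115 0.968
outer loop
vertex -4.56 1.286 3.311
vertex -4.133 0.597 3.294
vertex -3.543 1.445 3.056
endloop
endfacet
facet normal -0.225 -0.115 -0.968
outer loop
vertex -4.467 0.427 1.862
vertex -3.877 1.275 1.624
vertex -3.694 0.234 1.705
endloop
endfacet
facet normal -0.208 -0.965 0.163
outer loop
vertex -4.467 0.427 1.862
vertex -3.694 0.234 1.705
vertex -4.133 0.597 3.294
endloop
endfacet
facet normal -0.209 -0.964 0.162
outer loop
vertex -4.133 0.597 3.294
vertex -3.694 0.234 1.705
vertex -3.361 0.403 3.137
endloop
endfacet
facet normal 0.226 0.115 0.967
outer loop
vertex -4.133 0.597 3.294
vertex -3.361 0.403 3.137
vertex -3.543 1.445 3.056
endloop
endfacet
facet normal -0.226 -0.115 -0.967
outer loop
vertex -3.694 0.234 1.705
vertex -3.877 1.275 1.624
vertex -3.029 0.651 1.5
endloop
endfacet
facet normal 0.526 -0.850 -0.022
outer loop
vertex -3.694 0.234 1.705
vertex -3.029 0.651 1.5
vertex -3.361 0.403 3.137
endloop
endfacet
facet normal 0.526 -0.850 -0.022
outer loop
vertex -3.361 0.403 3.137
vertex -3.029 0.651 1.5
vertex -2.696 0.82 2.932
endloop
endfacet
facet normal 0.226 0.115 0.967
outer loop
vertex -3.361 0.403 3.137
vertex -2.696 0.82 2.932
vertex -3.543 1.445 3.056
endloop
endfacet
facet normal -0.225 -0.113 -0.968
outer loop
vertex -3.029 0.651 1.5
vertex -3.877 1.275 1.624
vertex -2.86 1.434 1.369
endloop
endfacet
facet normal 0.952 -0.238 -0.193
outer loop
vertex -3.029 0.651 1.5
vertex -2.86 1.434 1.369
vertex -2.696 0.82 2.932
endloop
endfacet
facet normal 0.952 -0.238 -0.193
outer loop
vertex -2.696 0.82 2.932
vertex -2.86 1.434 1.369
vertex -2.527 1.603 2.801
endloop
endfacet
facet normal 0.225 0.113 0.968
outer loop
vertex -2.696 0.82 2.932
vertex -2.527 1.603 2.801
vertex -3.543 1.445 3.056
endloop
endfacet
facet normal -0.225 -0.115 -0.968
outer loop
vertex -2.86 1.434 1.369
vertex -3.877 1.275 1.624
vertex -3.287 2.123 1.386
endloop
endfacet
facet normal 0.820 0.514 -0.251
outer loop
vertex -2.86 1.434 1.369
vertex -3.287 2.123 1.386
vertex -2.527 1.603 2.801
endloop
endfacet
facet normal 0.821 0.513 -0.252
outer loop
vertex -2.527 1.603 2.801
vertex -3.287 2.123 1.386
vertex -2.953 2.293 2.818
endloop
endfacet
facet normal 0.225 0.115 0.968
outer loop
vertex -2.527 1.603 2.801
vertex -2.953 2.293 2.818
vertex -3.543 1.445 3.056
endloop
endfacet
facet normal 0.623 0.441 -0.646
outer loop
vertex 4.396 3.019 -3.657
vertex 4.009 3.458 -3.731
vertex 4.42 3.495 -3.309
endloop
endfacet
facet normal 0.609 -0.488 0.625
outer loop
vertex 4.396 3.019 -3.657
vertex 4.42 3.495 -3.309
vertex 2.711 2.542 -2.389
endloop
endfacet
facet normal 0.623 0.441 -0.646
outer loop
vertex 4.42 3.495 -3.309
vertex 4.009 3.458 -3.731
vertex 4.033 3.934 -3.383
endloop
endfacet
facet normal 0.264 0.382 0.886
outer loop
vertex 4.42 3.495 -3.309
vertex 4.033 3.934 -3.383
vertex 2.711 2.542 -2.389
endloop
endfacet
facet normal 0.625 0.440 -0.645
outer loop
vertex 4.033 3.934 -3.383
vertex 4.009 3.458 -3.731
vertex 3.623 3.898 -3.805
endloop
endfacet
facet normal -0.494 0.765 0.414
outer loop
vertex 4.033 3.934 -3.383
vertex 3.623 3.898 -3.805
vertex 2.711 2.542 -2.389
endloop
endfacet
facet normal 0.625 0.440 -0.645
outer loop
vertex 3.623 3.898 -3.805
vertex 4.009 3.458 -3.731
vertex 3.599 3.422 -4.153
endloop
endfacet
facet normal -0.907 0.278 -0.318
outer loop
vertex 3.623 3.898 -3.805
vertex 3.599 3.422 -4.153
vertex 2.711 2.542 -2.389
endloop
endfacet
facet normal 0.624 0.442 -0.644
outer loop
vertex 3.599 3.422 -4.153
vertex 4.009 3.458 -3.731
vertex 3.986 2.983 -4.079
endloop
endfacet
facet normal -0.561 -0.592 -0.578
outer loop
vertex 3.599 3.422 -4.153
vertex 3.986 2.983 -4.079
vertex 2.711 2.542 -2.389
endloop
endfacet
facet normal 0.624 0.442 -0.644
outer loop
vertex 3.986 2.983 -4.079
vertex 4.009 3.458 -3.731
vertex 4.396 3.019 -3.657
endloop
endfacet
facet normal 0.196 -0.975 -0.107
outer loop
vertex 3.986 2.983 -4.079
vertex 4.396 3.019 -3.657
vertex 2.711 2.542 -2.389
endloop
endfacet

endsolid


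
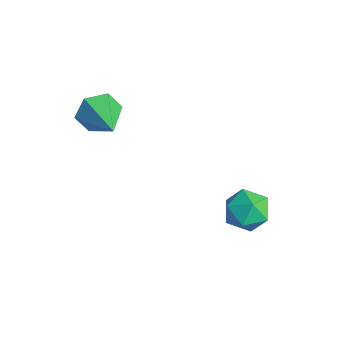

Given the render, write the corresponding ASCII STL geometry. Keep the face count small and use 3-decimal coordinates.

solid 
facet normal -0.492 -0.870 0.029
outer loop
vertex 0.759 0.547 -1.405
vertex 1.554 0.083 -1.843
vertex 1.499 0.148 -0.827
endloop
endfacet
facet normal -0.688 -0.449 0.570
outer loop
vertex 0.759 0.547 -1.405
vertex 1.499 0.148 -0.827
vertex 1.102 1.056 -0.59
endloop
endfacet
facet normal -0.942 0.159 0.297
outer loop
vertex 0.759 0.547 -1.405
vertex 1.102 1.056 -0.59
vertex 0.912 1.554 -1.46
endloop
endfacet
facet normal -0.903 0.114 -0.415
outer loop
vertex 0.759 0.547 -1.405
vertex 0.912 1.554 -1.46
vertex 1.192 0.952 -2.235
endloop
endfacet
facet normal -0.625 -0.522 -0.581
outer loop
vertex 0.759 0.547 -1.405
vertex 1.192 0.952 -2.235
vertex 1.554 0.083 -1.843
endloop
endfacet
facet normal -0.105 -0.294 0.950
outer loop
vertex 1.102 1.056 -0.59
vertex 1.499 0.148 -0.827
vertex 2.108 0.908 -0.525
endloop
endfacet
facet normal 0.212 -0.974 0.074
outer loop
vertex 1.499 0.148 -0.827
vertex 1.554 0.083 -1.843
vertex 2.388 0.306 -1.3
endloop
endfacet
facet normal -0.002 -0.412 -0.911
outer loop
vertex 1.554 0.083 -1.843
vertex 1.192 0.952 -2.235
vertex 2.198 0.804 -2.17
endloop
endfacet
facet normal -0.452 0.618 -0.643
outer loop
vertex 1.192 0.952 -2.235
vertex 0.912 1.554 -1.46
vertex 1.801 1.712 -1.933
endloop
endfacet
facet normal -0.515 0.690 0.508
outer loop
vertex 0.912 1.554 -1.46
vertex 1.102 1.056 -0.59
vertex 1.746 1.777 -0.917
endloop
endfacet
facet normal 0.903 -0.114 0.415
outer loop
vertex 2.541 1.313 -1.355
vertex 2.108 0.908 -0.525
vertex 2.388 0.306 -1.3
endloop
endfacet
facet normal 0.942 -0.159 -0.297
outer loop
vertex 2.541 1.313 -1.355
vertex 2.388 0.306 -1.3
vertex 2.198 0.804 -2.17
endloop
endfacet
facet normal 0.688 0.449 -0.570
outer loop
vertex 2.541 1.313 -1.355
vertex 2.198 0.804 -2.17
vertex 1.801 1.712 -1.933
endloop
endfacet
facet normal 0.492 0.870 -0.029
outer loop
vertex 2.541 1.313 -1.355
vertex 1.801 1.712 -1.933
vertex 1.746 1.777 -0.917
endloop
endfacet
facet normal 0.625 0.522 0.581
outer loop
vertex 2.541 1.313 -1.355
vertex 1.746 1.777 -0.917
vertex 2.108 0.908 -0.525
endloop
endfacet
facet normal 0.452 -0.618 0.643
outer loop
vertex 2.388 0.306 -1.3
vertex 2.108 0.908 -0.525
vertex 1.499 0.148 -0.827
endloop
endfacet
facet normal 0.515 -0.690 -0.508
outer loop
vertex 2.198 0.804 -2.17
vertex 2.388 0.306 -1.3
vertex 1.554 0.083 -1.843
endloop
endfacet
facet normal 0.105 0.294 -0.950
outer loop
vertex 1.801 1.712 -1.933
vertex 2.198 0.804 -2.17
vertex 1.192 0.952 -2.235
endloop
endfacet
facet normal -0.212 0.974 -0.074
outer loop
vertex 1.746 1.777 -0.917
vertex 1.801 1.712 -1.933
vertex 0.912 1.554 -1.46
endloop
endfacet
facet normal 0.002 0.412 0.911
outer loop
vertex 2.108 0.908 -0.525
vertex 1.746 1.777 -0.917
vertex 1.102 1.056 -0.59
endloop
endfacet
facet normal -0.946 0.140 -0.292
outer loop
vertex -2.102 -2.746 2.476
vertex -2.406 -3.173 3.256
vertex -2.267 -2.243 3.253
endloop
endfacet
facet normal 0.636 0.702 -0.319
outer loop
vertex -2.102 -2.746 2.476
vertex -2.267 -2.243 3.253
vertex -0.694 -3.427 3.784
endloop
endfacet
facet normal -0.946 0.140 -0.292
outer loop
vertex -2.267 -2.243 3.253
vertex -2.406 -3.173 3.256
vertex -2.571 -2.67 4.033
endloop
endfacet
facet normal 0.374 0.745 0.553
outer loop
vertex -2.267 -2.243 3.253
vertex -2.571 -2.67 4.033
vertex -0.694 -3.427 3.784
endloop
endfacet
facet normal -0.946 0.140 -0.292
outer loop
vertex -2.571 -2.67 4.033
vertex -2.406 -3.173 3.256
vertex -2.71 -3.6 4.036
endloop
endfacet
facet normal 0.125 -0.016 0.992
outer loop
vertex -2.571 -2.67 4.033
vertex -2.71 -3.6 4.036
vertex -0.694 -3.427 3.784
endloop
endfacet
facet normal -0.946 0.140 -0.292
outer loop
vertex -2.71 -3.6 4.036
vertex -2.406 -3.173 3.256
vertex -2.545 -4.103 3.259
endloop
endfacet
facet normal 0.140 -0.817 0.559
outer loop
vertex -2.71 -3.6 4.036
vertex -2.545 -4.103 3.259
vertex -0.694 -3.427 3.784
endloop
endfacet
facet normal -0.946 0.140 -0.292
outer loop
vertex -2.545 -4.103 3.259
vertex -2.406 -3.173 3.256
vertex -2.241 -3.675 2.479
endloop
endfacet
facet normal 0.403 -0.859 -0.314
outer loop
vertex -2.545 -4.103 3.259
vertex -2.241 -3.675 2.479
vertex -0.694 -3.427 3.784
endloop
endfacet
facet normal -0.946 0.141 -0.292
outer loop
vertex -2.241 -3.675 2.479
vertex -2.406 -3.173 3.256
vertex -2.102 -2.746 2.476
endloop
endfacet
facet normal 0.651 -0.100 -0.753
outer loop
vertex -2.241 -3.675 2.479
vertex -2.102 -2.746 2.476
vertex -0.694 -3.427 3.784
endloop
endfacet

endsolid


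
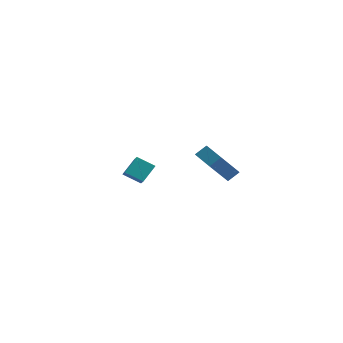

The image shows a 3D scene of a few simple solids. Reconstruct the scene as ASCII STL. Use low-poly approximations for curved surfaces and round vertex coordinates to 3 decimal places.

solid 
facet normal -0.482 -0.605 -0.634
outer loop
vertex 3.998 -4.776 0.349
vertex 2.773 -4.094 0.629
vertex 4.372 -3.482 -1.169
endloop
endfacet
facet normal 0.857 -0.477 -0.196
outer loop
vertex 4.767 -2.986 -0.649
vertex 3.998 -4.776 0.349
vertex 4.372 -3.482 -1.169
endloop
endfacet
facet normal -0.482 -0.604 -0.634
outer loop
vertex 4.372 -3.482 -1.169
vertex 2.773 -4.094 0.629
vertex 3.147 -2.799 -0.889
endloop
endfacet
facet normal 0.184 0.637 -0.748
outer loop
vertex 3.147 -2.799 -0.889
vertex 4.767 -2.986 -0.649
vertex 4.372 -3.482 -1.169
endloop
endfacet
facet normal -0.184 -0.638 0.748
outer loop
vertex 3.998 -4.776 0.349
vertex 3.168 -3.598 1.149
vertex 2.773 -4.094 0.629
endloop
endfacet
facet normal 0.857 -0.477 -0.196
outer loop
vertex 4.393 -4.281 0.869
vertex 3.998 -4.776 0.349
vertex 4.767 -2.986 -0.649
endloop
endfacet
facet normal -0.185 -0.638 0.748
outer loop
vertex 4.393 -4.281 0.869
vertex 3.168 -3.598 1.149
vertex 3.998 -4.776 0.349
endloop
endfacet
facet normal -0.857 0.477 0.196
outer loop
vertex 2.773 -4.094 0.629
vertex 3.168 -3.598 1.149
vertex 3.147 -2.799 -0.889
endloop
endfacet
facet normal 0.184 0.638 -0.748
outer loop
vertex 3.542 -2.304 -0.369
vertex 4.767 -2.986 -0.649
vertex 3.147 -2.799 -0.889
endloop
endfacet
facet normal -0.856 0.478 0.196
outer loop
vertex 3.147 -2.799 -0.889
vertex 3.168 -3.598 1.149
vertex 3.542 -2.304 -0.369
endloop
endfacet
facet normal 0.482 0.605 0.634
outer loop
vertex 3.542 -2.304 -0.369
vertex 4.393 -4.281 0.869
vertex 4.767 -2.986 -0.649
endloop
endfacet
facet normal 0.482 0.605 0.634
outer loop
vertex 3.168 -3.598 1.149
vertex 4.393 -4.281 0.869
vertex 3.542 -2.304 -0.369
endloop
endfacet
facet normal -0.828 -0.265 0.494
outer loop
vertex -3.371 0.264 -2.82
vertex -3.947 0.96 -3.411
vertex -3.595 -0.661 -3.691
endloop
endfacet
facet normal 0.533 -0.645 0.548
outer loop
vertex -2.593 -0.34 -4.289
vertex -3.371 0.264 -2.82
vertex -3.595 -0.661 -3.691
endloop
endfacet
facet normal -0.828 -0.265 0.494
outer loop
vertex -3.595 -0.661 -3.691
vertex -3.947 0.96 -3.411
vertex -4.171 0.036 -4.282
endloop
endfacet
facet normal -0.174 -0.716 -0.676
outer loop
vertex -4.171 0.036 -4.282
vertex -2.593 -0.34 -4.289
vertex -3.595 -0.661 -3.691
endloop
endfacet
facet normal 0.173 0.717 0.675
outer loop
vertex -3.371 0.264 -2.82
vertex -2.945 1.281 -4.009
vertex -3.947 0.96 -3.411
endloop
endfacet
facet normal 0.533 -0.645 0.547
outer loop
vertex -2.369 0.584 -3.418
vertex -3.371 0.264 -2.82
vertex -2.593 -0.34 -4.289
endloop
endfacet
facet normal 0.174 0.717 0.675
outer loop
vertex -2.369 0.584 -3.418
vertex -2.945 1.281 -4.009
vertex -3.371 0.264 -2.82
endloop
endfacet
facet normal -0.533 0.645 -0.547
outer loop
vertex -3.947 0.96 -3.411
vertex -2.945 1.281 -4.009
vertex -4.171 0.036 -4.282
endloop
endfacet
facet normal -0.174 -0.717 -0.675
outer loop
vertex -3.169 0.356 -4.88
vertex -2.593 -0.34 -4.289
vertex -4.171 0.036 -4.282
endloop
endfacet
facet normal -0.533 0.645 -0.548
outer loop
vertex -4.171 0.036 -4.282
vertex -2.945 1.281 -4.009
vertex -3.169 0.356 -4.88
endloop
endfacet
facet normal 0.828 0.265 -0.494
outer loop
vertex -3.169 0.356 -4.88
vertex -2.369 0.584 -3.418
vertex -2.593 -0.34 -4.289
endloop
endfacet
facet normal 0.828 0.265 -0.494
outer loop
vertex -2.945 1.281 -4.009
vertex -2.369 0.584 -3.418
vertex -3.169 0.356 -4.88
endloop
endfacet

endsolid


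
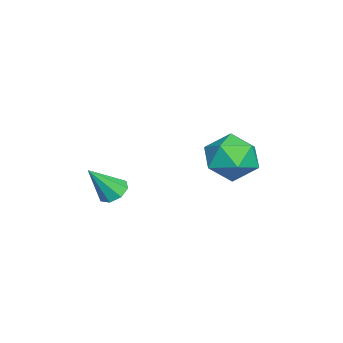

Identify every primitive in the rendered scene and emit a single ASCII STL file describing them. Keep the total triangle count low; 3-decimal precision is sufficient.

solid 
facet normal -0.343 0.489 -0.802
outer loop
vertex -0.252 -3.614 -0.993
vertex -0.708 -3.599 -0.789
vertex -0.306 -3.301 -0.779
endloop
endfacet
facet normal 0.990 0.119 0.075
outer loop
vertex -0.252 -3.614 -0.993
vertex -0.306 -3.301 -0.779
vertex -0.272 -4.221 0.229
endloop
endfacet
facet normal -0.344 0.491 -0.801
outer loop
vertex -0.306 -3.301 -0.779
vertex -0.708 -3.599 -0.789
vertex -0.596 -3.163 -0.57
endloop
endfacet
facet normal 0.640 0.578 0.506
outer loop
vertex -0.306 -3.301 -0.779
vertex -0.596 -3.163 -0.57
vertex -0.272 -4.221 0.229
endloop
endfacet
facet normal -0.344 0.491 -0.801
outer loop
vertex -0.596 -3.163 -0.57
vertex -0.708 -3.599 -0.789
vertex -0.951 -3.28 -0.489
endloop
endfacet
facet normal -0.015 0.600 0.800
outer loop
vertex -0.596 -3.163 -0.57
vertex -0.951 -3.28 -0.489
vertex -0.272 -4.221 0.229
endloop
endfacet
facet normal -0.344 0.491 -0.800
outer loop
vertex -0.951 -3.28 -0.489
vertex -0.708 -3.599 -0.789
vertex -1.164 -3.584 -0.584
endloop
endfacet
facet normal -0.594 0.171 0.786
outer loop
vertex -0.951 -3.28 -0.489
vertex -1.164 -3.584 -0.584
vertex -0.272 -4.221 0.229
endloop
endfacet
facet normal -0.344 0.490 -0.801
outer loop
vertex -1.164 -3.584 -0.584
vertex -0.708 -3.599 -0.789
vertex -1.11 -3.896 -0.798
endloop
endfacet
facet normal -0.755 -0.455 0.472
outer loop
vertex -1.164 -3.584 -0.584
vertex -1.11 -3.896 -0.798
vertex -0.272 -4.221 0.229
endloop
endfacet
facet normal -0.345 0.491 -0.800
outer loop
vertex -1.11 -3.896 -0.798
vertex -0.708 -3.599 -0.789
vertex -0.821 -4.034 -1.007
endloop
endfacet
facet normal -0.406 -0.913 0.042
outer loop
vertex -1.11 -3.896 -0.798
vertex -0.821 -4.034 -1.007
vertex -0.272 -4.221 0.229
endloop
endfacet
facet normal -0.343 0.491 -0.801
outer loop
vertex -0.821 -4.034 -1.007
vertex -0.708 -3.599 -0.789
vertex -0.465 -3.917 -1.088
endloop
endfacet
facet normal 0.250 -0.935 -0.252
outer loop
vertex -0.821 -4.034 -1.007
vertex -0.465 -3.917 -1.088
vertex -0.272 -4.221 0.229
endloop
endfacet
facet normal -0.342 0.492 -0.801
outer loop
vertex -0.465 -3.917 -1.088
vertex -0.708 -3.599 -0.789
vertex -0.252 -3.614 -0.993
endloop
endfacet
facet normal 0.828 -0.507 -0.238
outer loop
vertex -0.465 -3.917 -1.088
vertex -0.252 -3.614 -0.993
vertex -0.272 -4.221 0.229
endloop
endfacet
facet normal 0.092 0.112 0.989
outer loop
vertex -0.958 0.22 1.205
vertex -1.541 -0.43 1.333
vertex -0.679 -0.615 1.274
endloop
endfacet
facet normal 0.698 0.287 0.656
outer loop
vertex -0.958 0.22 1.205
vertex -0.679 -0.615 1.274
vertex -0.326 -0.081 0.665
endloop
endfacet
facet normal 0.552 0.811 0.195
outer loop
vertex -0.958 0.22 1.205
vertex -0.326 -0.081 0.665
vertex -0.97 0.434 0.348
endloop
endfacet
facet normal -0.143 0.960 0.242
outer loop
vertex -0.958 0.22 1.205
vertex -0.97 0.434 0.348
vertex -1.721 0.218 0.76
endloop
endfacet
facet normal -0.429 0.529 0.733
outer loop
vertex -0.958 0.22 1.205
vertex -1.721 0.218 0.76
vertex -1.541 -0.43 1.333
endloop
endfacet
facet normal 0.916 -0.281 0.285
outer loop
vertex -0.326 -0.081 0.665
vertex -0.679 -0.615 1.274
vertex -0.519 -0.918 0.46
endloop
endfacet
facet normal -0.065 -0.564 0.823
outer loop
vertex -0.679 -0.615 1.274
vertex -1.541 -0.43 1.333
vertex -1.27 -1.134 0.872
endloop
endfacet
facet normal -0.906 0.109 0.408
outer loop
vertex -1.541 -0.43 1.333
vertex -1.721 0.218 0.76
vertex -1.914 -0.619 0.555
endloop
endfacet
facet normal -0.445 0.807 -0.388
outer loop
vertex -1.721 0.218 0.76
vertex -0.97 0.434 0.348
vertex -1.561 -0.085 -0.054
endloop
endfacet
facet normal 0.681 0.566 -0.464
outer loop
vertex -0.97 0.434 0.348
vertex -0.326 -0.081 0.665
vertex -0.699 -0.27 -0.113
endloop
endfacet
facet normal 0.143 -0.960 -0.242
outer loop
vertex -1.282 -0.92 0.015
vertex -0.519 -0.918 0.46
vertex -1.27 -1.134 0.872
endloop
endfacet
facet normal -0.552 -0.811 -0.195
outer loop
vertex -1.282 -0.92 0.015
vertex -1.27 -1.134 0.872
vertex -1.914 -0.619 0.555
endloop
endfacet
facet normal -0.698 -0.287 -0.656
outer loop
vertex -1.282 -0.92 0.015
vertex -1.914 -0.619 0.555
vertex -1.561 -0.085 -0.054
endloop
endfacet
facet normal -0.092 -0.112 -0.989
outer loop
vertex -1.282 -0.92 0.015
vertex -1.561 -0.085 -0.054
vertex -0.699 -0.27 -0.113
endloop
endfacet
facet normal 0.429 -0.529 -0.733
outer loop
vertex -1.282 -0.92 0.015
vertex -0.699 -0.27 -0.113
vertex -0.519 -0.918 0.46
endloop
endfacet
facet normal 0.445 -0.807 0.388
outer loop
vertex -1.27 -1.134 0.872
vertex -0.519 -0.918 0.46
vertex -0.679 -0.615 1.274
endloop
endfacet
facet normal -0.681 -0.566 0.464
outer loop
vertex -1.914 -0.619 0.555
vertex -1.27 -1.134 0.872
vertex -1.541 -0.43 1.333
endloop
endfacet
facet normal -0.916 0.281 -0.285
outer loop
vertex -1.561 -0.085 -0.054
vertex -1.914 -0.619 0.555
vertex -1.721 0.218 0.76
endloop
endfacet
facet normal 0.065 0.564 -0.823
outer loop
vertex -0.699 -0.27 -0.113
vertex -1.561 -0.085 -0.054
vertex -0.97 0.434 0.348
endloop
endfacet
facet normal 0.906 -0.109 -0.408
outer loop
vertex -0.519 -0.918 0.46
vertex -0.699 -0.27 -0.113
vertex -0.326 -0.081 0.665
endloop
endfacet

endsolid


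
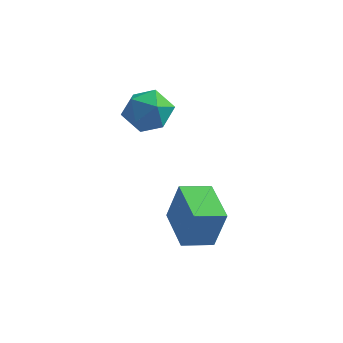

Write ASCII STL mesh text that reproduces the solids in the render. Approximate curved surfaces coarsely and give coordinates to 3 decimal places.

solid 
facet normal -0.228 0.818 0.528
outer loop
vertex -3.458 0.855 2.755
vertex -4.465 0.306 3.17
vertex -3.417 0.202 3.784
endloop
endfacet
facet normal 0.479 0.750 0.457
outer loop
vertex -3.458 0.855 2.755
vertex -3.417 0.202 3.784
vertex -2.511 0.118 2.972
endloop
endfacet
facet normal 0.630 0.738 -0.242
outer loop
vertex -3.458 0.855 2.755
vertex -2.511 0.118 2.972
vertex -3.0 0.17 1.856
endloop
endfacet
facet normal 0.016 0.799 -0.601
outer loop
vertex -3.458 0.855 2.755
vertex -3.0 0.17 1.856
vertex -4.208 0.286 1.978
endloop
endfacet
facet normal -0.514 0.849 -0.125
outer loop
vertex -3.458 0.855 2.755
vertex -4.208 0.286 1.978
vertex -4.465 0.306 3.17
endloop
endfacet
facet normal 0.669 0.121 0.734
outer loop
vertex -2.511 0.118 2.972
vertex -3.417 0.202 3.784
vertex -2.932 -0.886 3.522
endloop
endfacet
facet normal -0.475 0.231 0.849
outer loop
vertex -3.417 0.202 3.784
vertex -4.465 0.306 3.17
vertex -4.14 -0.77 3.644
endloop
endfacet
facet normal -0.938 0.280 -0.207
outer loop
vertex -4.465 0.306 3.17
vertex -4.208 0.286 1.978
vertex -4.629 -0.718 2.528
endloop
endfacet
facet normal -0.079 0.200 -0.977
outer loop
vertex -4.208 0.286 1.978
vertex -3.0 0.17 1.856
vertex -3.723 -0.802 1.716
endloop
endfacet
facet normal 0.913 0.102 -0.395
outer loop
vertex -3.0 0.17 1.856
vertex -2.511 0.118 2.972
vertex -2.675 -0.906 2.33
endloop
endfacet
facet normal -0.016 -0.799 0.601
outer loop
vertex -3.682 -1.455 2.745
vertex -2.932 -0.886 3.522
vertex -4.14 -0.77 3.644
endloop
endfacet
facet normal -0.630 -0.738 0.242
outer loop
vertex -3.682 -1.455 2.745
vertex -4.14 -0.77 3.644
vertex -4.629 -0.718 2.528
endloop
endfacet
facet normal -0.479 -0.750 -0.457
outer loop
vertex -3.682 -1.455 2.745
vertex -4.629 -0.718 2.528
vertex -3.723 -0.802 1.716
endloop
endfacet
facet normal 0.228 -0.818 -0.528
outer loop
vertex -3.682 -1.455 2.745
vertex -3.723 -0.802 1.716
vertex -2.675 -0.906 2.33
endloop
endfacet
facet normal 0.514 -0.849 0.125
outer loop
vertex -3.682 -1.455 2.745
vertex -2.675 -0.906 2.33
vertex -2.932 -0.886 3.522
endloop
endfacet
facet normal 0.079 -0.200 0.977
outer loop
vertex -4.14 -0.77 3.644
vertex -2.932 -0.886 3.522
vertex -3.417 0.202 3.784
endloop
endfacet
facet normal -0.913 -0.102 0.395
outer loop
vertex -4.629 -0.718 2.528
vertex -4.14 -0.77 3.644
vertex -4.465 0.306 3.17
endloop
endfacet
facet normal -0.669 -0.121 -0.734
outer loop
vertex -3.723 -0.802 1.716
vertex -4.629 -0.718 2.528
vertex -4.208 0.286 1.978
endloop
endfacet
facet normal 0.475 -0.231 -0.849
outer loop
vertex -2.675 -0.906 2.33
vertex -3.723 -0.802 1.716
vertex -3.0 0.17 1.856
endloop
endfacet
facet normal 0.938 -0.280 0.207
outer loop
vertex -2.932 -0.886 3.522
vertex -2.675 -0.906 2.33
vertex -2.511 0.118 2.972
endloop
endfacet
facet normal -0.765 -0.605 0.223
outer loop
vertex -0.391 -3.463 -0.913
vertex -1.665 -1.736 -0.599
vertex -0.934 -3.505 -2.889
endloop
endfacet
facet normal 0.588 -0.796 -0.145
outer loop
vertex 0.205 -2.604 -3.221
vertex -0.391 -3.463 -0.913
vertex -0.934 -3.505 -2.889
endloop
endfacet
facet normal -0.765 -0.605 0.223
outer loop
vertex -0.934 -3.505 -2.889
vertex -1.665 -1.736 -0.599
vertex -2.209 -1.777 -2.575
endloop
endfacet
facet normal -0.265 -0.020 -0.964
outer loop
vertex -2.209 -1.777 -2.575
vertex 0.205 -2.604 -3.221
vertex -0.934 -3.505 -2.889
endloop
endfacet
facet normal 0.265 0.020 0.964
outer loop
vertex -0.391 -3.463 -0.913
vertex -0.526 -0.835 -0.931
vertex -1.665 -1.736 -0.599
endloop
endfacet
facet normal 0.587 -0.797 -0.145
outer loop
vertex 0.749 -2.563 -1.245
vertex -0.391 -3.463 -0.913
vertex 0.205 -2.604 -3.221
endloop
endfacet
facet normal 0.265 0.020 0.964
outer loop
vertex 0.749 -2.563 -1.245
vertex -0.526 -0.835 -0.931
vertex -0.391 -3.463 -0.913
endloop
endfacet
facet normal -0.587 0.796 0.145
outer loop
vertex -1.665 -1.736 -0.599
vertex -0.526 -0.835 -0.931
vertex -2.209 -1.777 -2.575
endloop
endfacet
facet normal -0.265 -0.020 -0.964
outer loop
vertex -1.069 -0.877 -2.907
vertex 0.205 -2.604 -3.221
vertex -2.209 -1.777 -2.575
endloop
endfacet
facet normal -0.587 0.797 0.144
outer loop
vertex -2.209 -1.777 -2.575
vertex -0.526 -0.835 -0.931
vertex -1.069 -0.877 -2.907
endloop
endfacet
facet normal 0.765 0.605 -0.223
outer loop
vertex -1.069 -0.877 -2.907
vertex 0.749 -2.563 -1.245
vertex 0.205 -2.604 -3.221
endloop
endfacet
facet normal 0.765 0.605 -0.223
outer loop
vertex -0.526 -0.835 -0.931
vertex 0.749 -2.563 -1.245
vertex -1.069 -0.877 -2.907
endloop
endfacet

endsolid


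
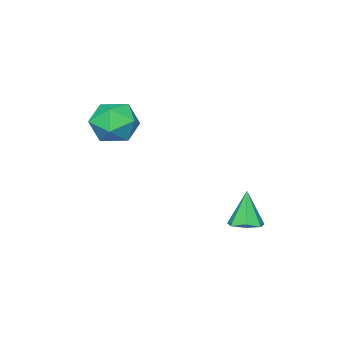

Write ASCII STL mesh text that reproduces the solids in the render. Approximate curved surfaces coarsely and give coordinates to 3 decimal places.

solid 
facet normal -0.392 0.894 -0.217
outer loop
vertex -0.844 0.184 -0.067
vertex -1.649 -0.064 0.365
vertex -0.959 0.358 0.856
endloop
endfacet
facet normal 0.315 0.939 -0.138
outer loop
vertex -0.844 0.184 -0.067
vertex -0.959 0.358 0.856
vertex -0.13 0.033 0.536
endloop
endfacet
facet normal 0.619 0.497 -0.608
outer loop
vertex -0.844 0.184 -0.067
vertex -0.13 0.033 0.536
vertex -0.308 -0.59 -0.154
endloop
endfacet
facet normal 0.099 0.179 -0.979
outer loop
vertex -0.844 0.184 -0.067
vertex -0.308 -0.59 -0.154
vertex -1.246 -0.651 -0.26
endloop
endfacet
facet normal -0.526 0.424 -0.737
outer loop
vertex -0.844 0.184 -0.067
vertex -1.246 -0.651 -0.26
vertex -1.649 -0.064 0.365
endloop
endfacet
facet normal 0.478 0.709 0.518
outer loop
vertex -0.13 0.033 0.536
vertex -0.959 0.358 0.856
vertex -0.494 -0.309 1.34
endloop
endfacet
facet normal -0.666 0.635 0.390
outer loop
vertex -0.959 0.358 0.856
vertex -1.649 -0.064 0.365
vertex -1.432 -0.37 1.234
endloop
endfacet
facet normal -0.883 -0.124 -0.453
outer loop
vertex -1.649 -0.064 0.365
vertex -1.246 -0.651 -0.26
vertex -1.61 -0.993 0.544
endloop
endfacet
facet normal 0.129 -0.522 -0.843
outer loop
vertex -1.246 -0.651 -0.26
vertex -0.308 -0.59 -0.154
vertex -0.781 -1.318 0.224
endloop
endfacet
facet normal 0.970 -0.006 -0.244
outer loop
vertex -0.308 -0.59 -0.154
vertex -0.13 0.033 0.536
vertex -0.091 -0.896 0.715
endloop
endfacet
facet normal -0.099 -0.179 0.979
outer loop
vertex -0.896 -1.144 1.147
vertex -0.494 -0.309 1.34
vertex -1.432 -0.37 1.234
endloop
endfacet
facet normal -0.619 -0.497 0.608
outer loop
vertex -0.896 -1.144 1.147
vertex -1.432 -0.37 1.234
vertex -1.61 -0.993 0.544
endloop
endfacet
facet normal -0.315 -0.939 0.138
outer loop
vertex -0.896 -1.144 1.147
vertex -1.61 -0.993 0.544
vertex -0.781 -1.318 0.224
endloop
endfacet
facet normal 0.392 -0.894 0.217
outer loop
vertex -0.896 -1.144 1.147
vertex -0.781 -1.318 0.224
vertex -0.091 -0.896 0.715
endloop
endfacet
facet normal 0.526 -0.424 0.737
outer loop
vertex -0.896 -1.144 1.147
vertex -0.091 -0.896 0.715
vertex -0.494 -0.309 1.34
endloop
endfacet
facet normal -0.129 0.522 0.843
outer loop
vertex -1.432 -0.37 1.234
vertex -0.494 -0.309 1.34
vertex -0.959 0.358 0.856
endloop
endfacet
facet normal -0.970 0.006 0.244
outer loop
vertex -1.61 -0.993 0.544
vertex -1.432 -0.37 1.234
vertex -1.649 -0.064 0.365
endloop
endfacet
facet normal -0.478 -0.709 -0.518
outer loop
vertex -0.781 -1.318 0.224
vertex -1.61 -0.993 0.544
vertex -1.246 -0.651 -0.26
endloop
endfacet
facet normal 0.666 -0.635 -0.390
outer loop
vertex -0.091 -0.896 0.715
vertex -0.781 -1.318 0.224
vertex -0.308 -0.59 -0.154
endloop
endfacet
facet normal 0.883 0.124 0.453
outer loop
vertex -0.494 -0.309 1.34
vertex -0.091 -0.896 0.715
vertex -0.13 0.033 0.536
endloop
endfacet
facet normal 0.225 0.169 -0.960
outer loop
vertex -2.864 2.881 -3.887
vertex -3.469 3.011 -4.006
vertex -3.01 3.404 -3.829
endloop
endfacet
facet normal 0.788 0.154 0.597
outer loop
vertex -2.864 2.881 -3.887
vertex -3.01 3.404 -3.829
vertex -3.791 2.769 -2.634
endloop
endfacet
facet normal 0.226 0.168 -0.959
outer loop
vertex -3.01 3.404 -3.829
vertex -3.469 3.011 -4.006
vertex -3.501 3.632 -3.905
endloop
endfacet
facet normal 0.267 0.768 0.582
outer loop
vertex -3.01 3.404 -3.829
vertex -3.501 3.632 -3.905
vertex -3.791 2.769 -2.634
endloop
endfacet
facet normal 0.224 0.168 -0.960
outer loop
vertex -3.501 3.632 -3.905
vertex -3.469 3.011 -4.006
vertex -3.968 3.391 -4.056
endloop
endfacet
facet normal -0.519 0.758 0.396
outer loop
vertex -3.501 3.632 -3.905
vertex -3.968 3.391 -4.056
vertex -3.791 2.769 -2.634
endloop
endfacet
facet normal 0.225 0.169 -0.960
outer loop
vertex -3.968 3.391 -4.056
vertex -3.469 3.011 -4.006
vertex -4.059 2.865 -4.17
endloop
endfacet
facet normal -0.975 0.130 0.178
outer loop
vertex -3.968 3.391 -4.056
vertex -4.059 2.865 -4.17
vertex -3.791 2.769 -2.634
endloop
endfacet
facet normal 0.225 0.170 -0.960
outer loop
vertex -4.059 2.865 -4.17
vertex -3.469 3.011 -4.006
vertex -3.706 2.448 -4.161
endloop
endfacet
facet normal -0.761 -0.642 0.093
outer loop
vertex -4.059 2.865 -4.17
vertex -3.706 2.448 -4.161
vertex -3.791 2.769 -2.634
endloop
endfacet
facet normal 0.225 0.169 -0.960
outer loop
vertex -3.706 2.448 -4.161
vertex -3.469 3.011 -4.006
vertex -3.174 2.455 -4.035
endloop
endfacet
facet normal -0.035 -0.978 0.204
outer loop
vertex -3.706 2.448 -4.161
vertex -3.174 2.455 -4.035
vertex -3.791 2.769 -2.634
endloop
endfacet
facet normal 0.225 0.169 -0.959
outer loop
vertex -3.174 2.455 -4.035
vertex -3.469 3.011 -4.006
vertex -2.864 2.881 -3.887
endloop
endfacet
facet normal 0.654 -0.624 0.428
outer loop
vertex -3.174 2.455 -4.035
vertex -2.864 2.881 -3.887
vertex -3.791 2.769 -2.634
endloop
endfacet

endsolid


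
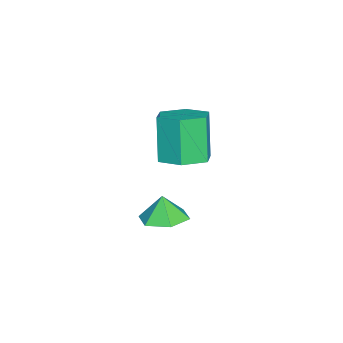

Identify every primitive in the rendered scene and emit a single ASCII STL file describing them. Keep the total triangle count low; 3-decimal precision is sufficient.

solid 
facet normal 0.349 0.134 -0.927
outer loop
vertex -1.745 -0.837 1.175
vertex -2.725 -1.01 0.781
vertex -2.42 -0.018 1.039
endloop
endfacet
facet normal 0.693 0.629 0.352
outer loop
vertex -1.745 -0.837 1.175
vertex -2.42 -0.018 1.039
vertex -2.475 -1.117 3.113
endloop
endfacet
facet normal 0.693 0.629 0.352
outer loop
vertex -2.475 -1.117 3.113
vertex -2.42 -0.018 1.039
vertex -3.15 -0.297 2.977
endloop
endfacet
facet normal -0.349 -0.134 0.927
outer loop
vertex -2.475 -1.117 3.113
vertex -3.15 -0.297 2.977
vertex -3.455 -1.29 2.719
endloop
endfacet
facet normal 0.349 0.134 -0.927
outer loop
vertex -2.42 -0.018 1.039
vertex -2.725 -1.01 0.781
vertex -3.4 -0.191 0.645
endloop
endfacet
facet normal -0.199 0.978 0.066
outer loop
vertex -2.42 -0.018 1.039
vertex -3.4 -0.191 0.645
vertex -3.15 -0.297 2.977
endloop
endfacet
facet normal -0.199 0.978 0.066
outer loop
vertex -3.15 -0.297 2.977
vertex -3.4 -0.191 0.645
vertex -4.13 -0.47 2.583
endloop
endfacet
facet normal -0.349 -0.134 0.927
outer loop
vertex -3.15 -0.297 2.977
vertex -4.13 -0.47 2.583
vertex -3.455 -1.29 2.719
endloop
endfacet
facet normal 0.349 0.134 -0.927
outer loop
vertex -3.4 -0.191 0.645
vertex -2.725 -1.01 0.781
vertex -3.705 -1.183 0.387
endloop
endfacet
facet normal -0.893 0.349 -0.286
outer loop
vertex -3.4 -0.191 0.645
vertex -3.705 -1.183 0.387
vertex -4.13 -0.47 2.583
endloop
endfacet
facet normal -0.893 0.348 -0.286
outer loop
vertex -4.13 -0.47 2.583
vertex -3.705 -1.183 0.387
vertex -4.435 -1.463 2.325
endloop
endfacet
facet normal -0.349 -0.134 0.927
outer loop
vertex -4.13 -0.47 2.583
vertex -4.435 -1.463 2.325
vertex -3.455 -1.29 2.719
endloop
endfacet
facet normal 0.349 0.134 -0.927
outer loop
vertex -3.705 -1.183 0.387
vertex -2.725 -1.01 0.781
vertex -3.03 -2.003 0.523
endloop
endfacet
facet normal -0.693 -0.629 -0.352
outer loop
vertex -3.705 -1.183 0.387
vertex -3.03 -2.003 0.523
vertex -4.435 -1.463 2.325
endloop
endfacet
facet normal -0.693 -0.629 -0.352
outer loop
vertex -4.435 -1.463 2.325
vertex -3.03 -2.003 0.523
vertex -3.76 -2.282 2.461
endloop
endfacet
facet normal -0.349 -0.134 0.927
outer loop
vertex -4.435 -1.463 2.325
vertex -3.76 -2.282 2.461
vertex -3.455 -1.29 2.719
endloop
endfacet
facet normal 0.349 0.134 -0.927
outer loop
vertex -3.03 -2.003 0.523
vertex -2.725 -1.01 0.781
vertex -2.05 -1.83 0.917
endloop
endfacet
facet normal 0.199 -0.978 -0.066
outer loop
vertex -3.03 -2.003 0.523
vertex -2.05 -1.83 0.917
vertex -3.76 -2.282 2.461
endloop
endfacet
facet normal 0.199 -0.978 -0.066
outer loop
vertex -3.76 -2.282 2.461
vertex -2.05 -1.83 0.917
vertex -2.78 -2.109 2.855
endloop
endfacet
facet normal -0.349 -0.134 0.927
outer loop
vertex -3.76 -2.282 2.461
vertex -2.78 -2.109 2.855
vertex -3.455 -1.29 2.719
endloop
endfacet
facet normal 0.349 0.134 -0.927
outer loop
vertex -2.05 -1.83 0.917
vertex -2.725 -1.01 0.781
vertex -1.745 -0.837 1.175
endloop
endfacet
facet normal 0.893 -0.348 0.286
outer loop
vertex -2.05 -1.83 0.917
vertex -1.745 -0.837 1.175
vertex -2.78 -2.109 2.855
endloop
endfacet
facet normal 0.893 -0.349 0.286
outer loop
vertex -2.78 -2.109 2.855
vertex -1.745 -0.837 1.175
vertex -2.475 -1.117 3.113
endloop
endfacet
facet normal -0.349 -0.134 0.927
outer loop
vertex -2.78 -2.109 2.855
vertex -2.475 -1.117 3.113
vertex -3.455 -1.29 2.719
endloop
endfacet
facet normal 0.186 0.134 -0.973
outer loop
vertex -1.987 -2.347 -2.881
vertex -2.886 -1.855 -2.985
vertex -2.034 -1.327 -2.75
endloop
endfacet
facet normal 0.652 -0.067 0.755
outer loop
vertex -1.987 -2.347 -2.881
vertex -2.034 -1.327 -2.75
vertex -3.094 -2.005 -1.895
endloop
endfacet
facet normal 0.186 0.133 -0.973
outer loop
vertex -2.034 -1.327 -2.75
vertex -2.886 -1.855 -2.985
vertex -2.932 -0.835 -2.854
endloop
endfacet
facet normal 0.238 0.596 0.767
outer loop
vertex -2.034 -1.327 -2.75
vertex -2.932 -0.835 -2.854
vertex -3.094 -2.005 -1.895
endloop
endfacet
facet normal 0.186 0.133 -0.974
outer loop
vertex -2.932 -0.835 -2.854
vertex -2.886 -1.855 -2.985
vertex -3.785 -1.363 -3.089
endloop
endfacet
facet normal -0.530 0.580 0.619
outer loop
vertex -2.932 -0.835 -2.854
vertex -3.785 -1.363 -3.089
vertex -3.094 -2.005 -1.895
endloop
endfacet
facet normal 0.186 0.134 -0.973
outer loop
vertex -3.785 -1.363 -3.089
vertex -2.886 -1.855 -2.985
vertex -3.738 -2.383 -3.22
endloop
endfacet
facet normal -0.883 -0.100 0.458
outer loop
vertex -3.785 -1.363 -3.089
vertex -3.738 -2.383 -3.22
vertex -3.094 -2.005 -1.895
endloop
endfacet
facet normal 0.186 0.133 -0.973
outer loop
vertex -3.738 -2.383 -3.22
vertex -2.886 -1.855 -2.985
vertex -2.84 -2.876 -3.116
endloop
endfacet
facet normal -0.470 -0.762 0.446
outer loop
vertex -3.738 -2.383 -3.22
vertex -2.84 -2.876 -3.116
vertex -3.094 -2.005 -1.895
endloop
endfacet
facet normal 0.186 0.133 -0.974
outer loop
vertex -2.84 -2.876 -3.116
vertex -2.886 -1.855 -2.985
vertex -1.987 -2.347 -2.881
endloop
endfacet
facet normal 0.299 -0.746 0.595
outer loop
vertex -2.84 -2.876 -3.116
vertex -1.987 -2.347 -2.881
vertex -3.094 -2.005 -1.895
endloop
endfacet

endsolid
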